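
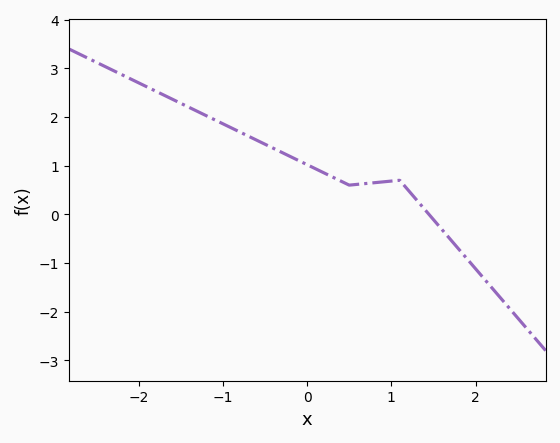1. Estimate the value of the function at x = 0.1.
0.937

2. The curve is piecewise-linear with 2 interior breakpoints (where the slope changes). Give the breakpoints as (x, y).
(0.5, 0.6); (1.1, 0.7)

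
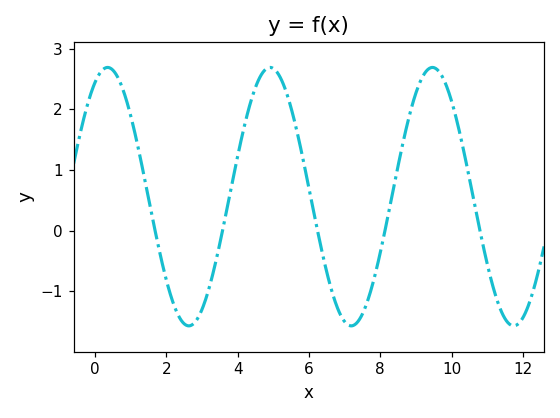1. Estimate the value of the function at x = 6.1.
0.4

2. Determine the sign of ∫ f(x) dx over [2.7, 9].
positive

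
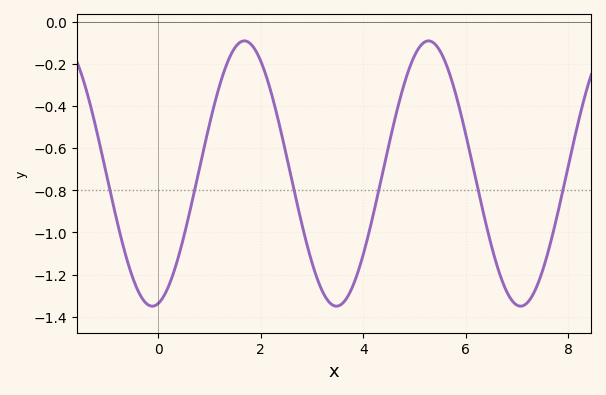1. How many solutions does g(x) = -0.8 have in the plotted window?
6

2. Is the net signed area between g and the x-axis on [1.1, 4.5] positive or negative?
negative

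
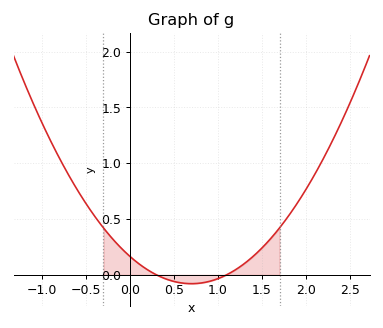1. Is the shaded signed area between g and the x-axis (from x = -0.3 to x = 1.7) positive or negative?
positive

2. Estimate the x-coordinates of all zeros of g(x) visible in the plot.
0.3, 1.1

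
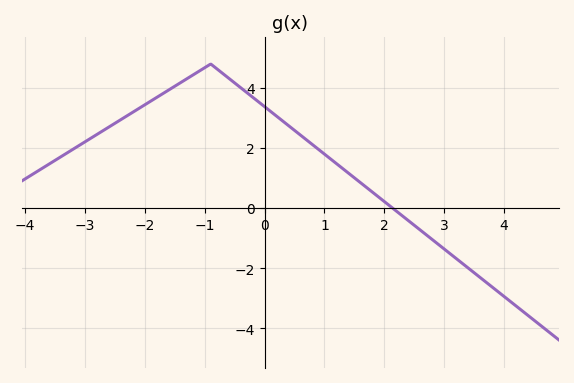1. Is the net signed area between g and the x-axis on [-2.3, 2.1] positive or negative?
positive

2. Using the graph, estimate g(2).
0.2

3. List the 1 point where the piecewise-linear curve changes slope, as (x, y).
(-0.9, 4.8)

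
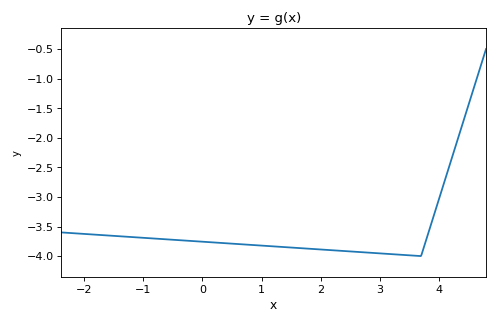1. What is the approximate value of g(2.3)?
-3.91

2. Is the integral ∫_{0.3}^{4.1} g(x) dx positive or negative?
negative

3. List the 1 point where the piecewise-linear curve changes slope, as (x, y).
(3.7, -4)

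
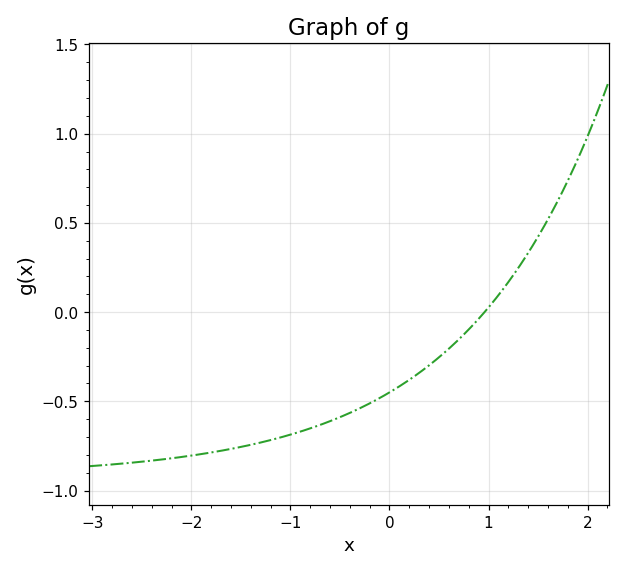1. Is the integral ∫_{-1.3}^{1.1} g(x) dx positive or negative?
negative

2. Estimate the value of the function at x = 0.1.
-0.416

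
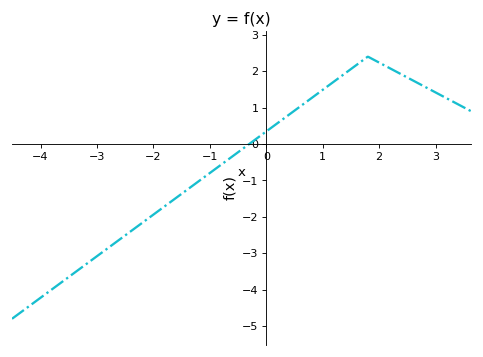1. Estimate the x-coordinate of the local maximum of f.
1.8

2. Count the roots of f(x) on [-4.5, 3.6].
1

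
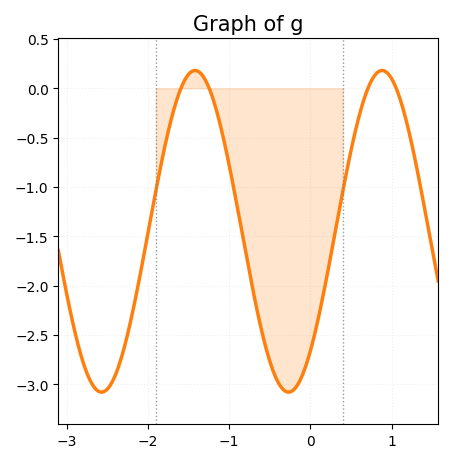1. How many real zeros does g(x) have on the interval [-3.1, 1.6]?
4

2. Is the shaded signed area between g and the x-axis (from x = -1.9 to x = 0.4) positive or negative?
negative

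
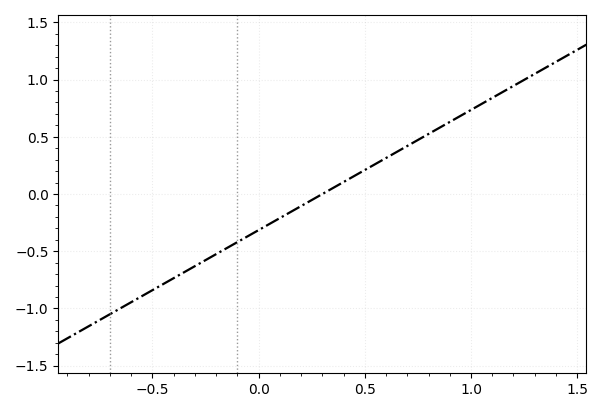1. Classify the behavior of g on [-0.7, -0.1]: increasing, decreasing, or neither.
increasing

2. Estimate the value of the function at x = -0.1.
-0.42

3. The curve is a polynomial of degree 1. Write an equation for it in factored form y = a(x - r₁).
y = 1.05(x - 0.3)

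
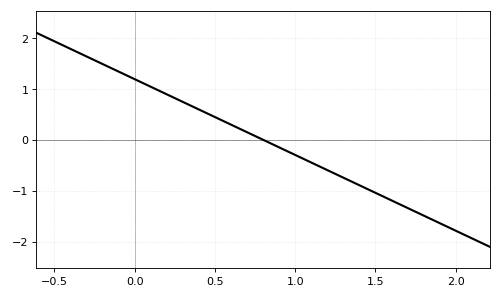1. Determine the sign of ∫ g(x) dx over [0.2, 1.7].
negative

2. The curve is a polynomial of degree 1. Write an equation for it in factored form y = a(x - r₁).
y = -1.49(x - 0.8)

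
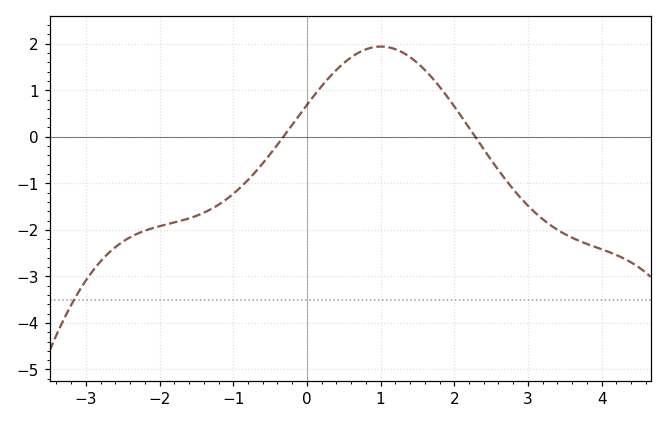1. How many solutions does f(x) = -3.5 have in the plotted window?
1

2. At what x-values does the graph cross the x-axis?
-0.32, 2.28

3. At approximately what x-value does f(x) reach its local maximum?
1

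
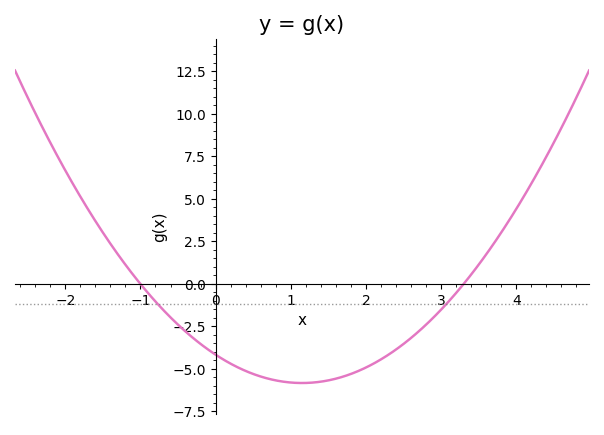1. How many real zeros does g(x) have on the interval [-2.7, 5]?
2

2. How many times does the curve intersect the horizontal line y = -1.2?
2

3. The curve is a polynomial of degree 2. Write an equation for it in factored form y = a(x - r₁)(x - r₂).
y = 1.26(x + 1)(x - 3.3)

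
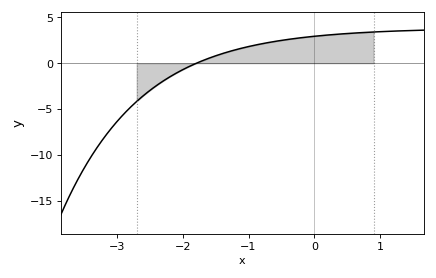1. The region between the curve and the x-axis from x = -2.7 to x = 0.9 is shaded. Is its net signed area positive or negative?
positive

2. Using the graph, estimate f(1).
3.5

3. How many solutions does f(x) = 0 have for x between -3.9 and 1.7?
1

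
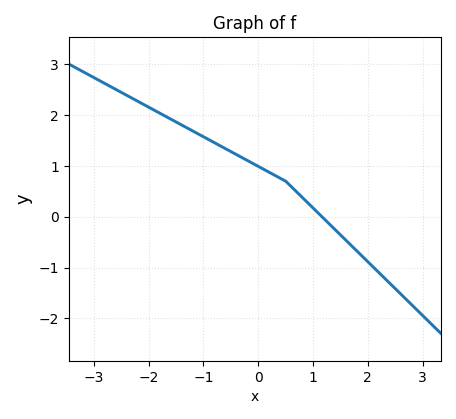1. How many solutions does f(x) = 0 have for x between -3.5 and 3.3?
1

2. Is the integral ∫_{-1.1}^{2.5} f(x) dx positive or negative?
positive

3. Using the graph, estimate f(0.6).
0.6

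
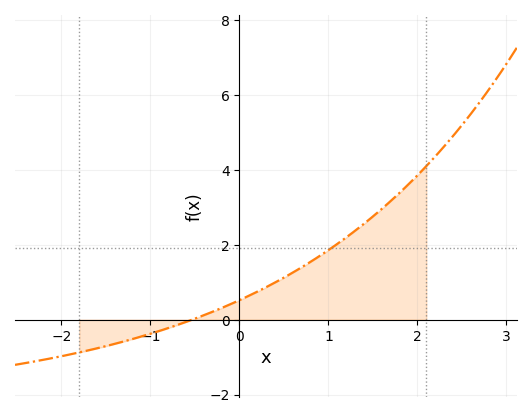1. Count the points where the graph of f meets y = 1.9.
1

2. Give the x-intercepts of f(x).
-0.53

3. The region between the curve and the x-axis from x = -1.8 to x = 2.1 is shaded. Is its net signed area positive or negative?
positive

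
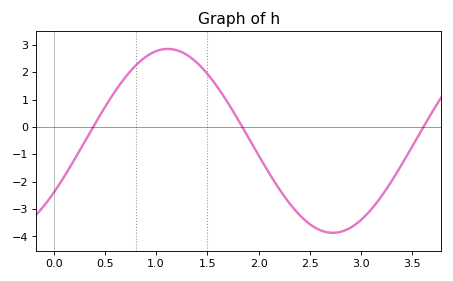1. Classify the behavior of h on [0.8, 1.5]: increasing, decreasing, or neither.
neither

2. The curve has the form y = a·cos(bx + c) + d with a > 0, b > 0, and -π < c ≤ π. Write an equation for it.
y = 3.36cos(1.95x - 2.17) - 0.51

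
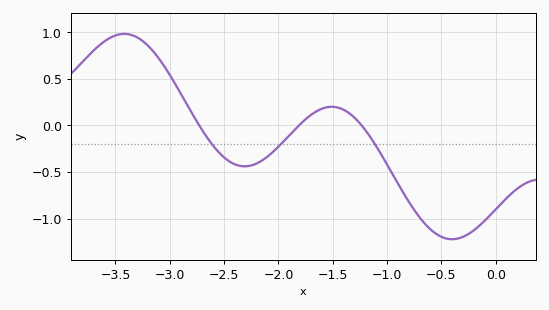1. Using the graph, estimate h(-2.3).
-0.439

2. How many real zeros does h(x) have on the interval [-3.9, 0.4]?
3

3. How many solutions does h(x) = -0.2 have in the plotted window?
3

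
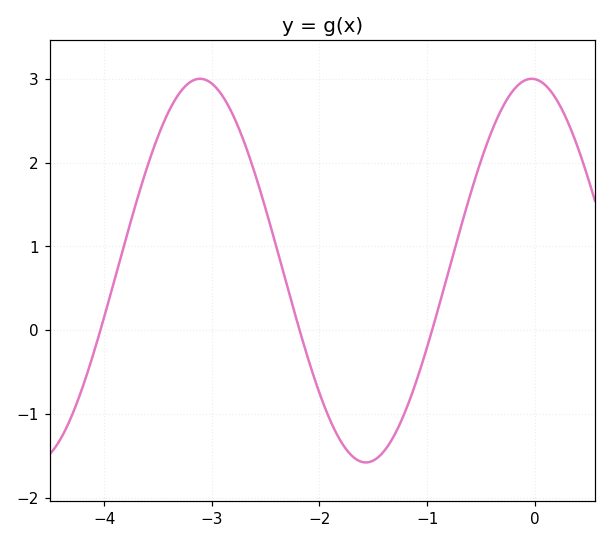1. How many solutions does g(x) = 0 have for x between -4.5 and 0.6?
3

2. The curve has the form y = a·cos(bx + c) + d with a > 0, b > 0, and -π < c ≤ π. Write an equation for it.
y = 2.29cos(2x + 0.06) + 0.71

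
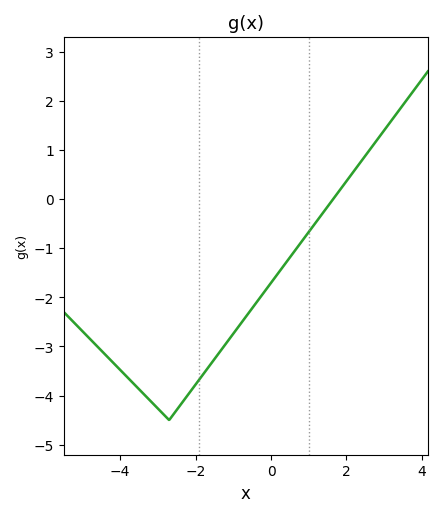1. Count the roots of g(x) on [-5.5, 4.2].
1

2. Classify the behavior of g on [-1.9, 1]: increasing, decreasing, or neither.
increasing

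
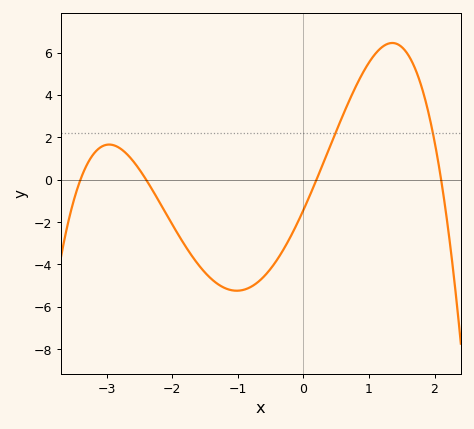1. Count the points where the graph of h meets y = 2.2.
2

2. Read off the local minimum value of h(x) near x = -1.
-5.25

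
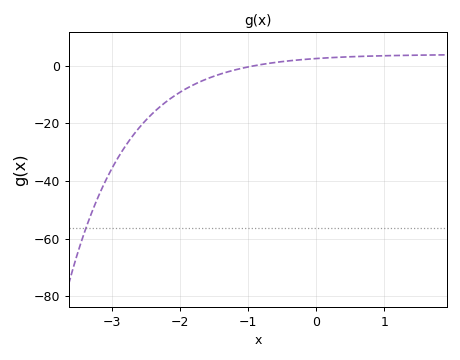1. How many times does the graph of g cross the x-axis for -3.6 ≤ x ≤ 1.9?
1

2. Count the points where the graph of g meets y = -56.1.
1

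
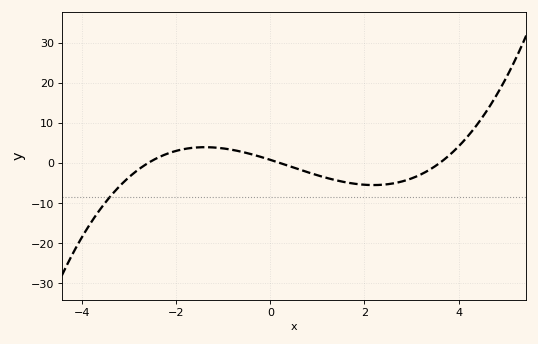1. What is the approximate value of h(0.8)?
-2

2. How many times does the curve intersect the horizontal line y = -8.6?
1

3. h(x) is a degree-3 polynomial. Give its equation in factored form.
y = 0.41(x + 2.6)(x - 0.2)(x - 3.6)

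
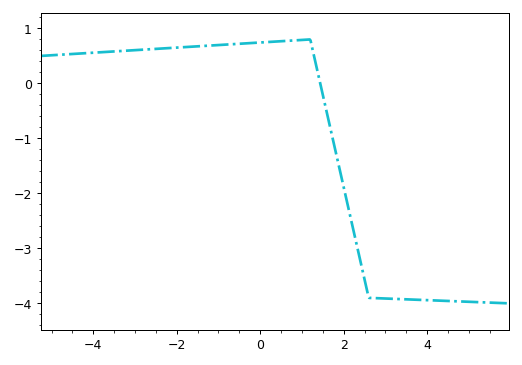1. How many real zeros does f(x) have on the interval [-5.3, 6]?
1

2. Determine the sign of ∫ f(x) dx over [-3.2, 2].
positive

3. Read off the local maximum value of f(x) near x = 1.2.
0.8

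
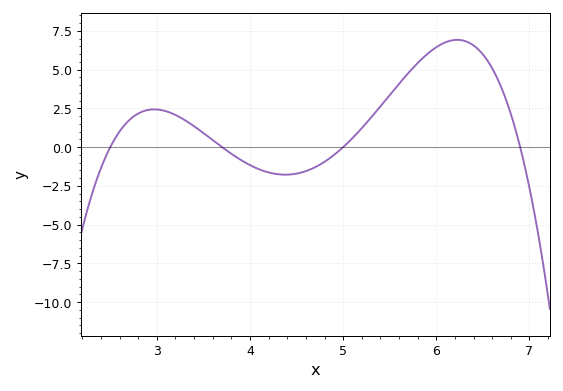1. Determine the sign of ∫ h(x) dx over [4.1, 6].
positive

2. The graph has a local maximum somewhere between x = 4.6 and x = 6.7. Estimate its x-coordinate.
6.2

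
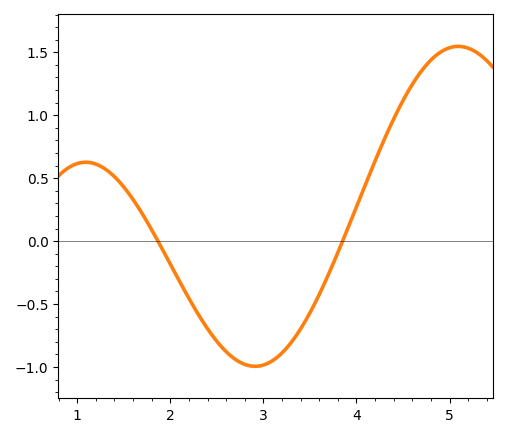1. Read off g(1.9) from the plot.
-0.05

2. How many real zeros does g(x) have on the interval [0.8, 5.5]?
2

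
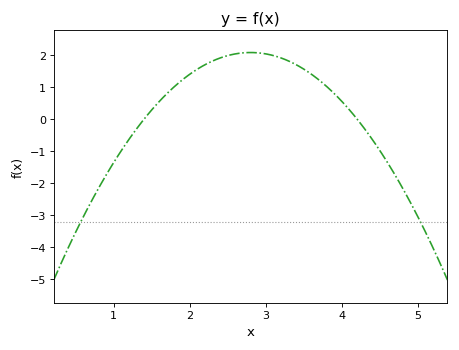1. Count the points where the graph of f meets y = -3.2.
2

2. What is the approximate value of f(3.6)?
1.4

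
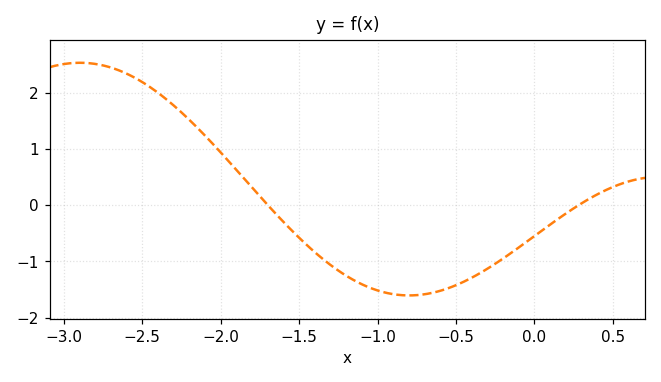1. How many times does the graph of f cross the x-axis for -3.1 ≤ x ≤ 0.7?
2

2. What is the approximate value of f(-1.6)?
-0.3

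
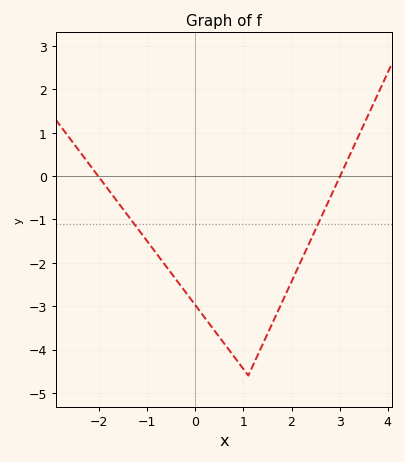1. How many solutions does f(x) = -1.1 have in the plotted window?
2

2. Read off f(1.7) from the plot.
-3.16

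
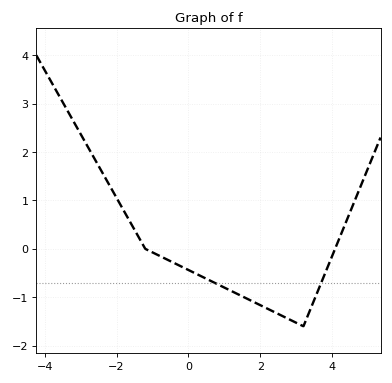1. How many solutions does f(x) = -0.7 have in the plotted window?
2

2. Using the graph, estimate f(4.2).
0.219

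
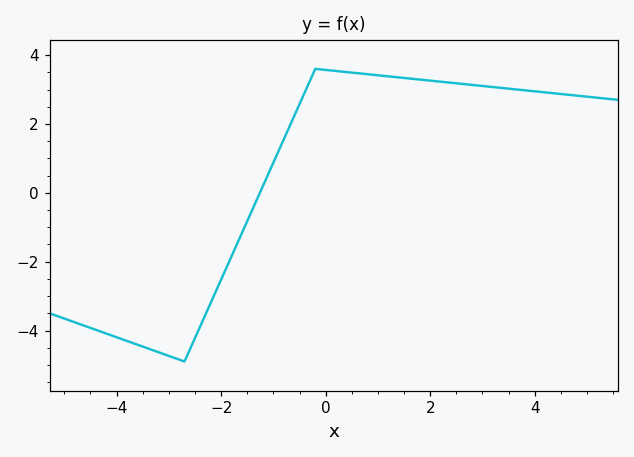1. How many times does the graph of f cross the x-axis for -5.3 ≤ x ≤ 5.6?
1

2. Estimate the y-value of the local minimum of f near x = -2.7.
-4.9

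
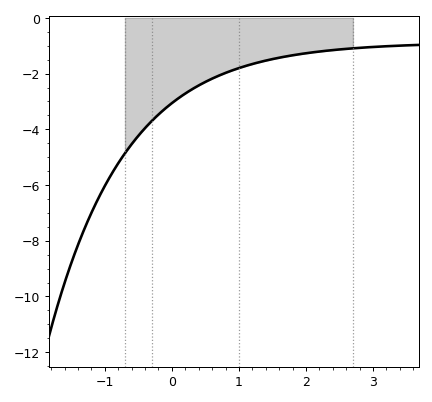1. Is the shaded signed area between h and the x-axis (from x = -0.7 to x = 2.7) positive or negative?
negative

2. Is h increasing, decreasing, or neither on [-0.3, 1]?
increasing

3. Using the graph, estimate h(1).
-1.8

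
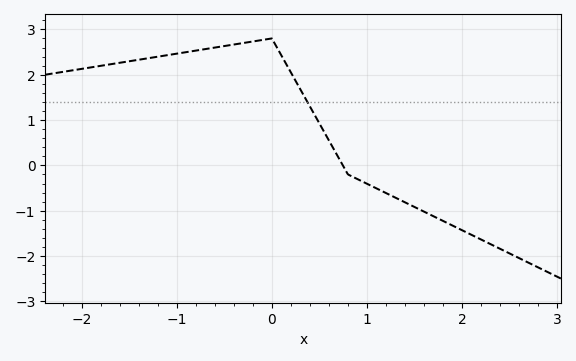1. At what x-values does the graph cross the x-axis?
0.747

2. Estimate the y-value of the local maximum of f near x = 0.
2.8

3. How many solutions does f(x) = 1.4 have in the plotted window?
1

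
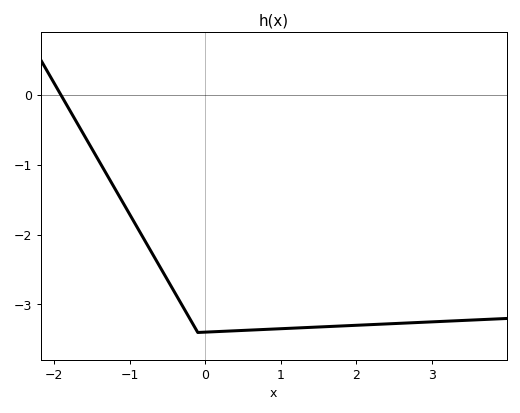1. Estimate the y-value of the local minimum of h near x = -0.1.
-3.4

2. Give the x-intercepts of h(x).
-1.91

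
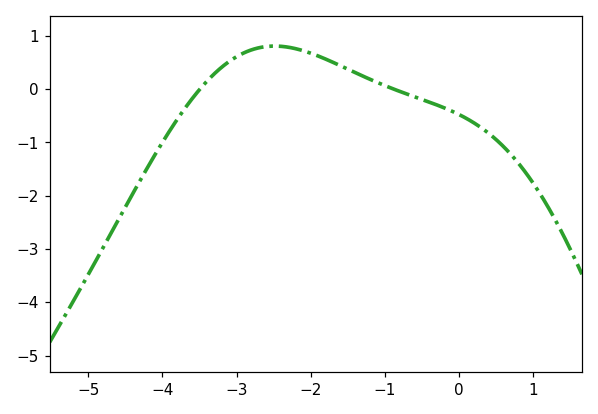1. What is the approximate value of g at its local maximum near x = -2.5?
0.809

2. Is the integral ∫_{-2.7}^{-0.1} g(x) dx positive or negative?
positive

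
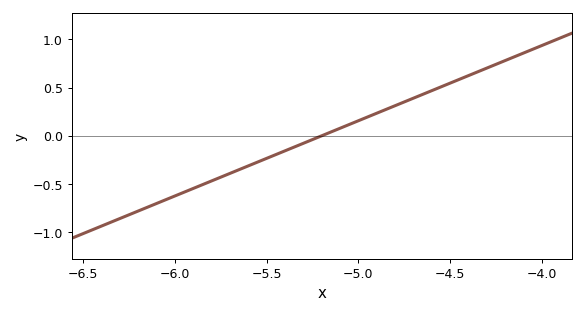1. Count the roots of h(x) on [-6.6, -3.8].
1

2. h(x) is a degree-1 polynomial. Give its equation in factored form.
y = 0.78(x + 5.2)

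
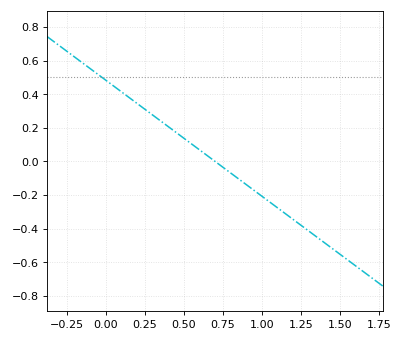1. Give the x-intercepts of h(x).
0.7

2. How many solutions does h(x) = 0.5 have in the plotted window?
1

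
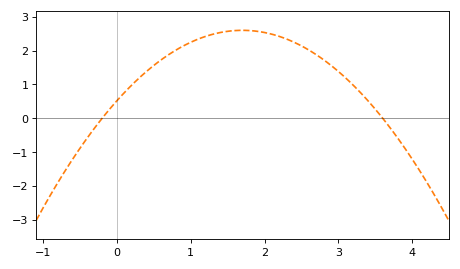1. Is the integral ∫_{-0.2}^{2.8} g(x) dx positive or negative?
positive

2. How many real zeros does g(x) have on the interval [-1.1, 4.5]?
2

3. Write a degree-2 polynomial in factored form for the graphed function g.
y = -0.72(x + 0.2)(x - 3.6)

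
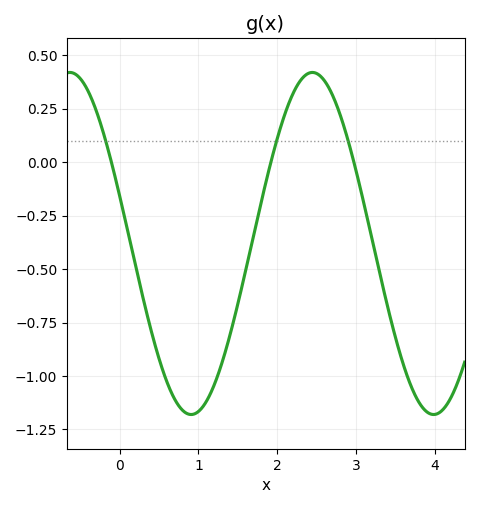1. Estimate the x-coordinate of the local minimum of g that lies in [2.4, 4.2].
4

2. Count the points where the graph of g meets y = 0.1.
3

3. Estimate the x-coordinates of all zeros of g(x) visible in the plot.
-0.1, 1.9, 3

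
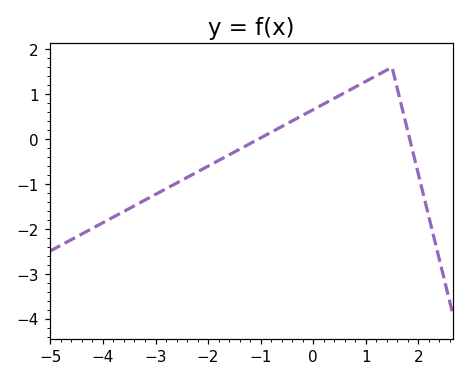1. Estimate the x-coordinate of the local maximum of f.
1.4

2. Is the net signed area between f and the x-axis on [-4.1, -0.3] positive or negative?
negative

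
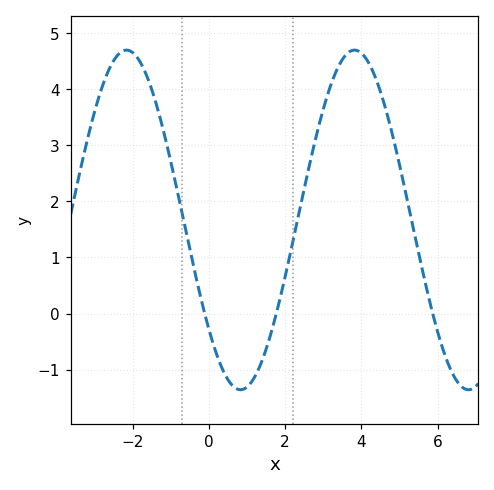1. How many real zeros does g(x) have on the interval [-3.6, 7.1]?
3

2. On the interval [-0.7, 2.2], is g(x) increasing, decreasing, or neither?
neither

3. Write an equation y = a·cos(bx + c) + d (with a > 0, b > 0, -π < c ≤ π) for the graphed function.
y = 3.03cos(1.05x + 2.27) + 1.67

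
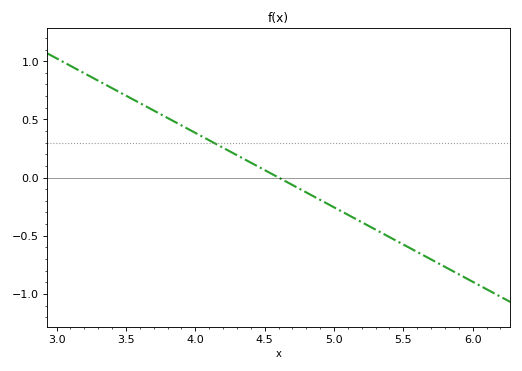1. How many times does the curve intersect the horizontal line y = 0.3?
1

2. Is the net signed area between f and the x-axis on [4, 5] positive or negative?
positive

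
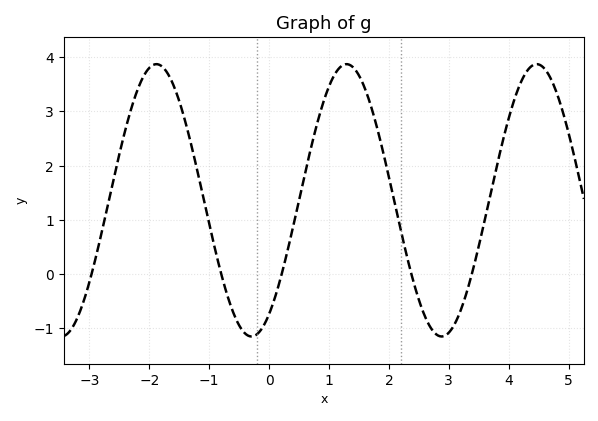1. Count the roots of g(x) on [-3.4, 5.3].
5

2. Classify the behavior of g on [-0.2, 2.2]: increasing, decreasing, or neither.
neither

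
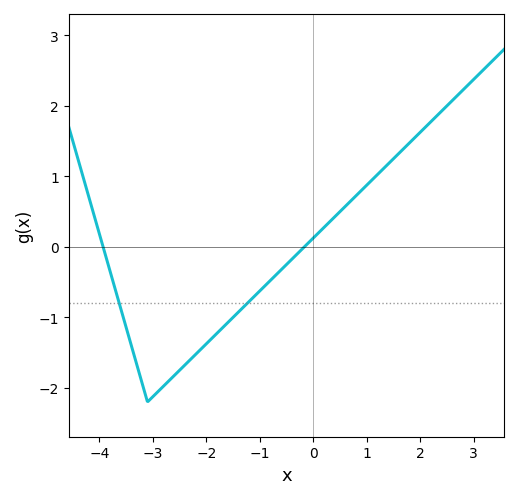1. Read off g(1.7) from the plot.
1.4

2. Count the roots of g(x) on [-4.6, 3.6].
2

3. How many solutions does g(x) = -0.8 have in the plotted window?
2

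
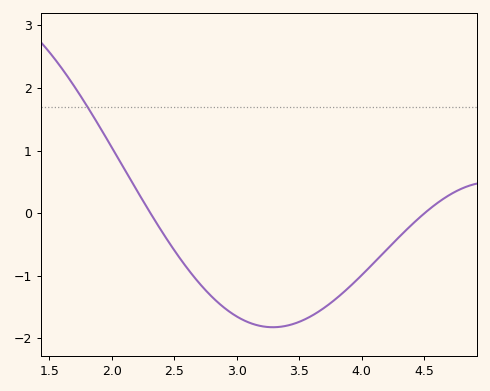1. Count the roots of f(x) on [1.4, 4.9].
2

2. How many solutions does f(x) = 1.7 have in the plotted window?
1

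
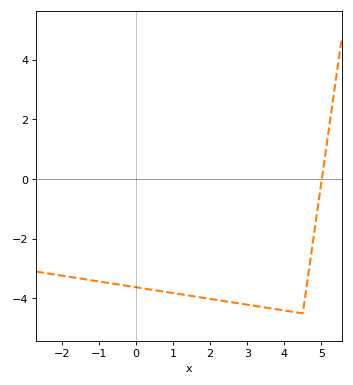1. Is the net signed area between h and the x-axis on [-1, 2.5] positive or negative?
negative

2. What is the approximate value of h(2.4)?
-4.09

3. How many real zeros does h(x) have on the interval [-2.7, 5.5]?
1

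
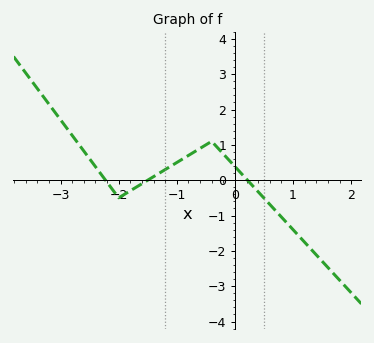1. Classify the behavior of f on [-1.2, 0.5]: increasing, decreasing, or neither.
neither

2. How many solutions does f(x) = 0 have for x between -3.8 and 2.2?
3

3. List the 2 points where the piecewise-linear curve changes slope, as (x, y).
(-2, -0.5); (-0.4, 1.1)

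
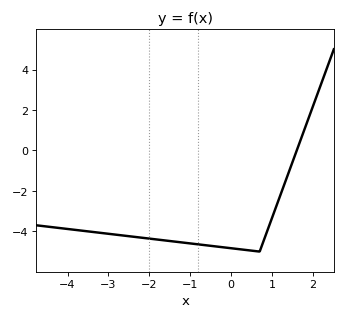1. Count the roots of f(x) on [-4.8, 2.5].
1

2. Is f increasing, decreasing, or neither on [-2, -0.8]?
decreasing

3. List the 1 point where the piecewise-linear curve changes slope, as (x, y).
(0.7, -5)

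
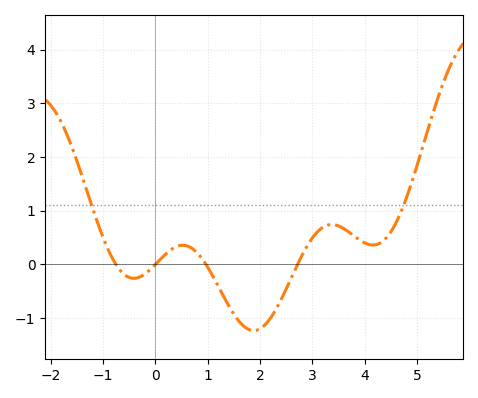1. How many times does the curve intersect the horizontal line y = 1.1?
2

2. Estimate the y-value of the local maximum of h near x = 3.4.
0.741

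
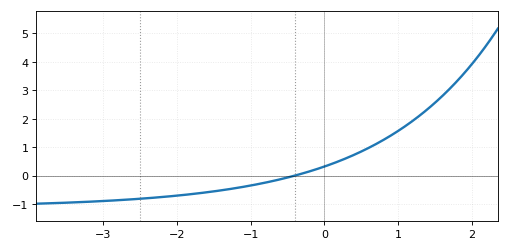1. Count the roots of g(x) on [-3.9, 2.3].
1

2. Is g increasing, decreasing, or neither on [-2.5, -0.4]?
increasing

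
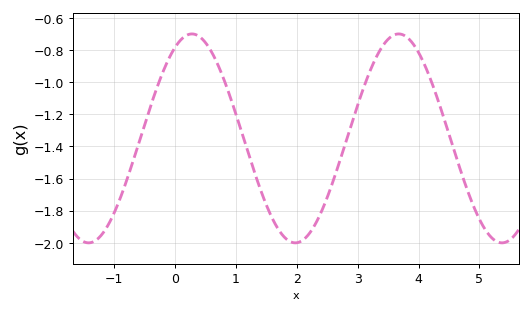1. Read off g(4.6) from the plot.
-1.44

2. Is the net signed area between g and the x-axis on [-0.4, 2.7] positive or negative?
negative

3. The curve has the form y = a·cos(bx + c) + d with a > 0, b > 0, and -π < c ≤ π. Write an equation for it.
y = 0.65cos(1.9x - 0.51) - 1.35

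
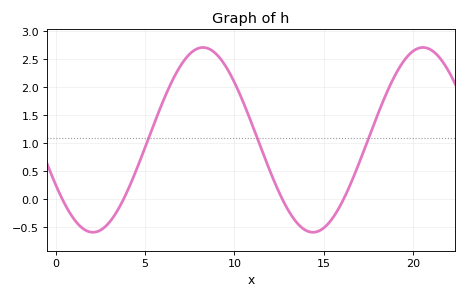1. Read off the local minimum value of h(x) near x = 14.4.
-0.59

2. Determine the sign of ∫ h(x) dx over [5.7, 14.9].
positive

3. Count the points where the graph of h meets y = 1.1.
3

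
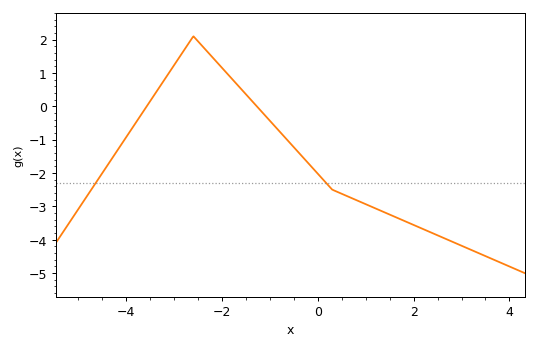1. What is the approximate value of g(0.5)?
-2.6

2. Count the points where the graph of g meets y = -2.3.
2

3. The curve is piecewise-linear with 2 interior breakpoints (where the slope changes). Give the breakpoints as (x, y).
(-2.6, 2.1); (0.3, -2.5)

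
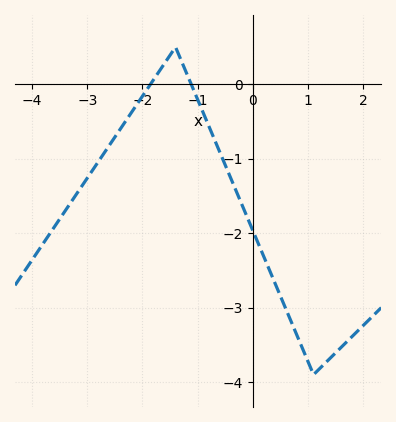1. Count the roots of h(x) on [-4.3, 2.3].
2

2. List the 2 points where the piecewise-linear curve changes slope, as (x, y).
(-1.4, 0.5); (1.1, -3.9)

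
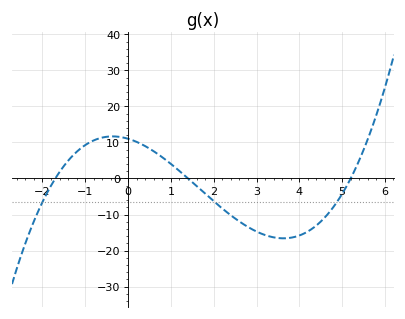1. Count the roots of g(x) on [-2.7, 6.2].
3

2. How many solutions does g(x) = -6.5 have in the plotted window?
3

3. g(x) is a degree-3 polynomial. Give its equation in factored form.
y = 0.89(x + 1.7)(x - 1.4)(x - 5.2)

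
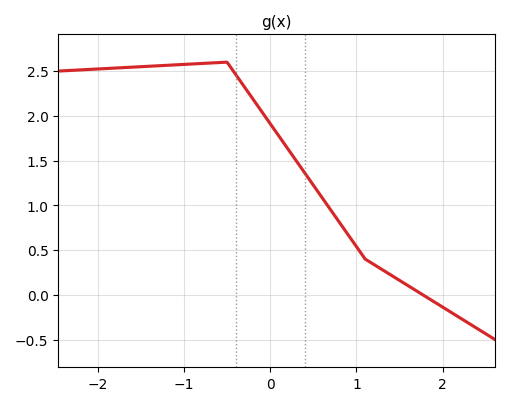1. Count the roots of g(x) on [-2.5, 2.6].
1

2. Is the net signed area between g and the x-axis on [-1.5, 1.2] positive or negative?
positive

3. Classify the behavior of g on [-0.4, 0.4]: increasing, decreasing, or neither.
decreasing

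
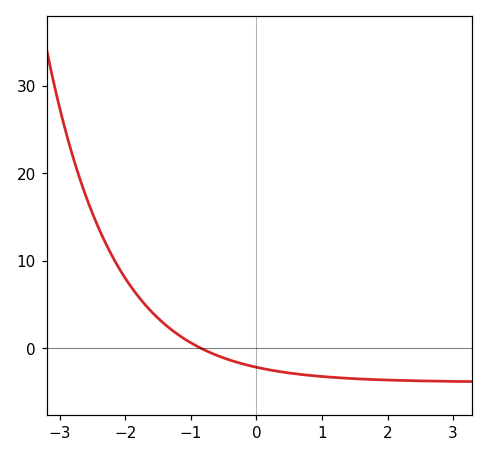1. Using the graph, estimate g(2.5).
-3.71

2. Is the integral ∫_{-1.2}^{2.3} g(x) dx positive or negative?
negative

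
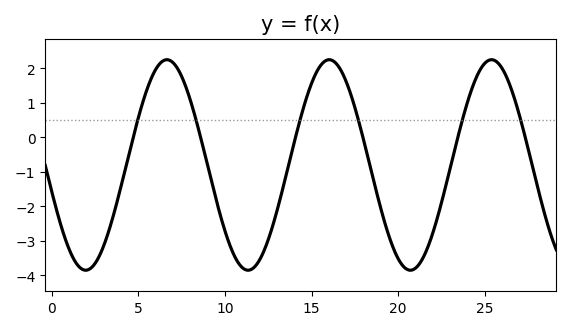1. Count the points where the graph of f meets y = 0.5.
6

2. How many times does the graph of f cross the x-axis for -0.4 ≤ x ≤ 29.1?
6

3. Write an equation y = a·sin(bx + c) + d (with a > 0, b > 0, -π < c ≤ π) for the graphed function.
y = 3.05sin(0.67x - 2.9) - 0.8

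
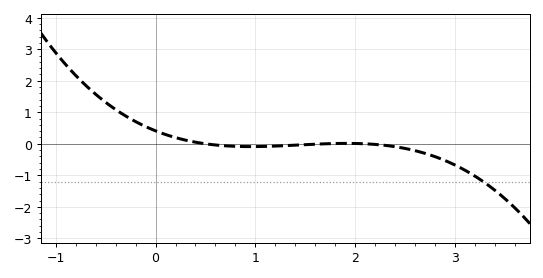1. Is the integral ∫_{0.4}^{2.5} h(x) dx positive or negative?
negative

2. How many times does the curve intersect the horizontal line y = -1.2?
1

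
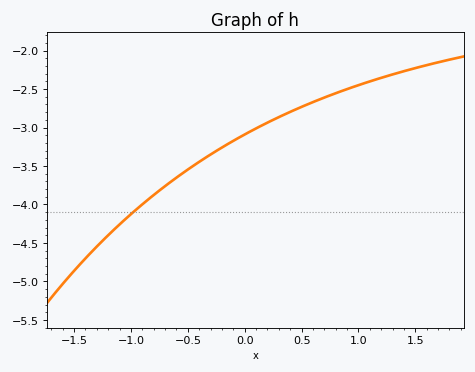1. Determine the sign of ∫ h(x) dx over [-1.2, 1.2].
negative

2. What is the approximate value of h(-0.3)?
-3.35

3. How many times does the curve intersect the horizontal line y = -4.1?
1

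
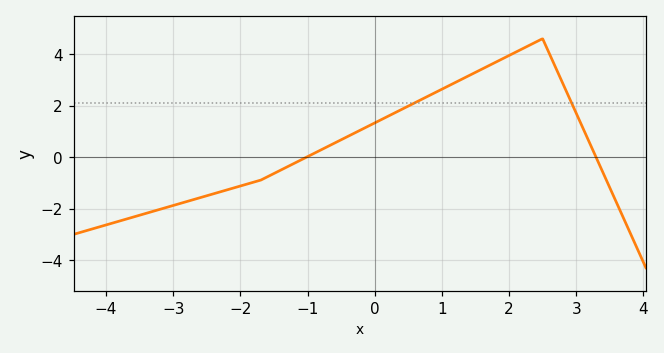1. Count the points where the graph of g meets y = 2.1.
2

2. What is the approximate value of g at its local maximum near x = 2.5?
4.6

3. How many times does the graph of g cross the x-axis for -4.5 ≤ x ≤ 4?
2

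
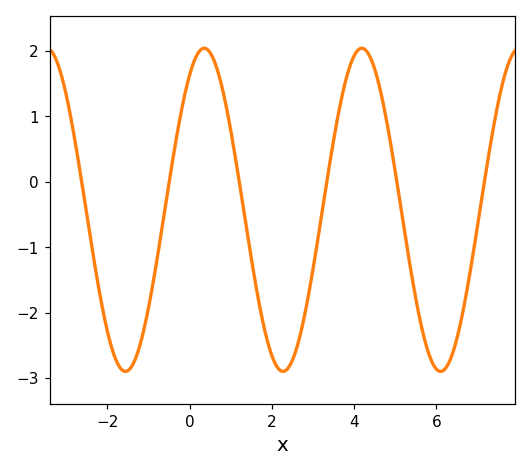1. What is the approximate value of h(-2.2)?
-1.7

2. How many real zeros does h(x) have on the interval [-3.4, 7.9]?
6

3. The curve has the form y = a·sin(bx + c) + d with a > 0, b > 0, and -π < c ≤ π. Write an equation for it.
y = 2.47sin(1.6x + 0.99) - 0.43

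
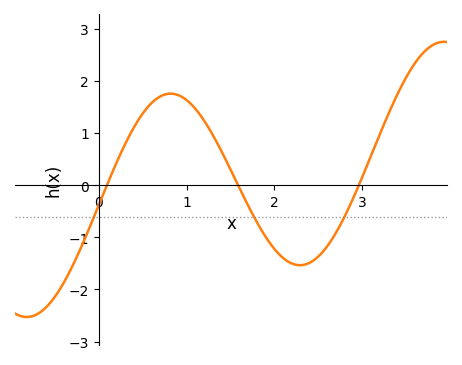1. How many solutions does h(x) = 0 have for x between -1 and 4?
3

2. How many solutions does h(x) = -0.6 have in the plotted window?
3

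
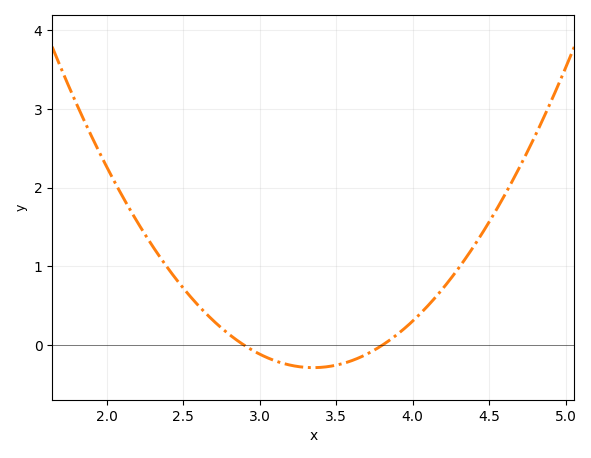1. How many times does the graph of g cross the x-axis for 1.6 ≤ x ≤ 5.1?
2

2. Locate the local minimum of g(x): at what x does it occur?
3.35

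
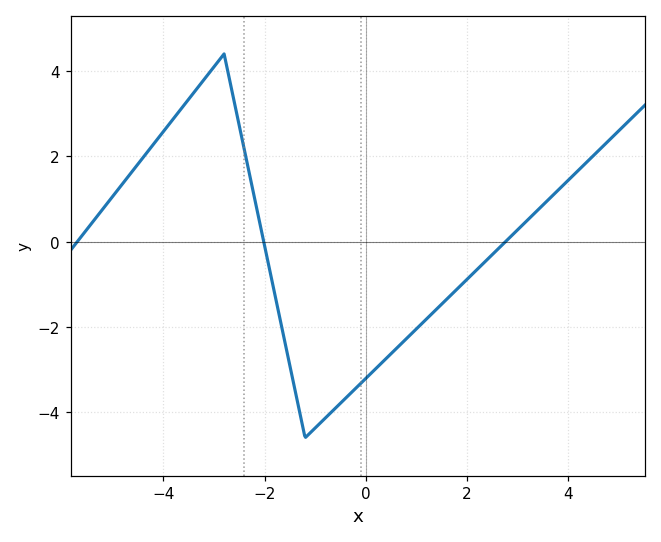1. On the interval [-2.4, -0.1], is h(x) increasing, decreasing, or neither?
neither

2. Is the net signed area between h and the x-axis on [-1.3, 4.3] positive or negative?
negative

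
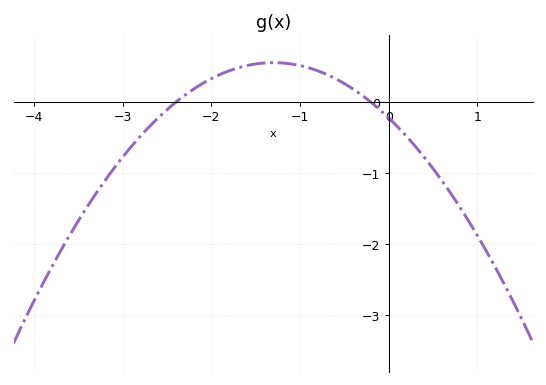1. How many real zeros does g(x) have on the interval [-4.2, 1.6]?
2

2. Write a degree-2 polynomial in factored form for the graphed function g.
y = -0.46(x + 2.4)(x + 0.2)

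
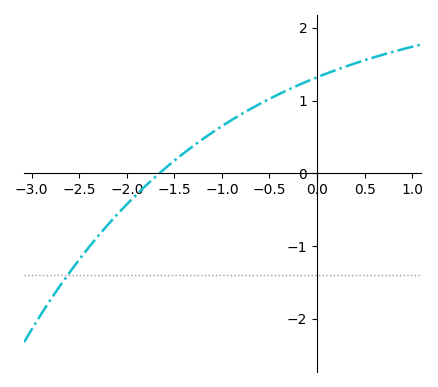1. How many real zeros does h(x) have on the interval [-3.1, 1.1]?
1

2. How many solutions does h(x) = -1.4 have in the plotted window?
1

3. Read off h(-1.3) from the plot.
0.377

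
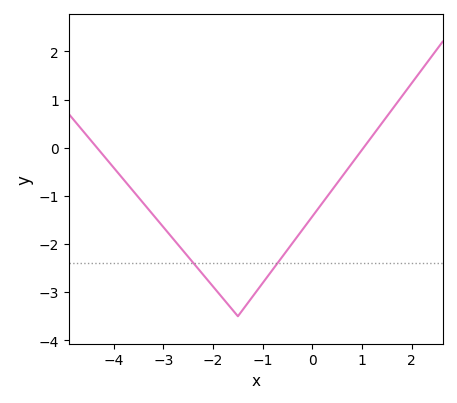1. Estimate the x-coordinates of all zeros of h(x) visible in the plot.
-4.4, 1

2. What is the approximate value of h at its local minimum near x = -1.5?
-3.5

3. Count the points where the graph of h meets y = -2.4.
2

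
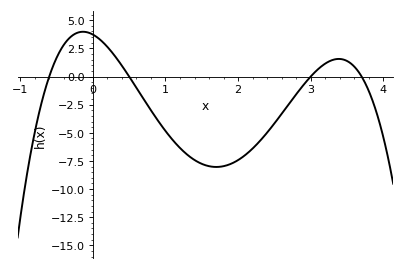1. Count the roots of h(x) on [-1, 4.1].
4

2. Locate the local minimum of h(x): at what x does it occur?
1.7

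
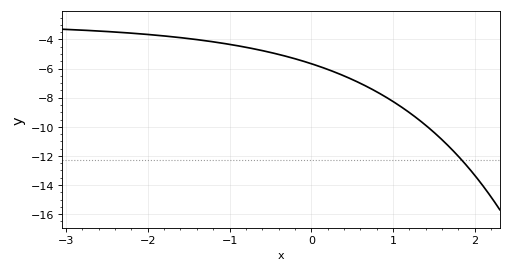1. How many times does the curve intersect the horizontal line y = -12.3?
1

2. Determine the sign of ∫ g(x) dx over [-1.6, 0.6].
negative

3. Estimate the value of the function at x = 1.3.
-9.4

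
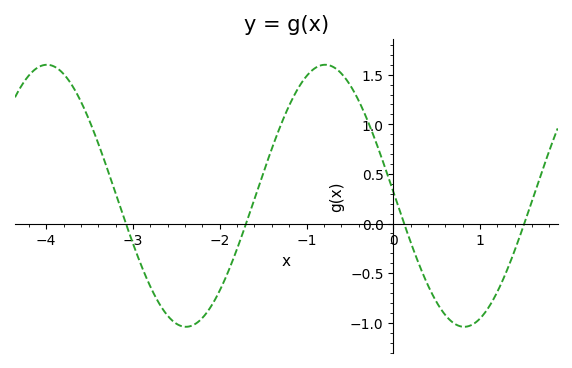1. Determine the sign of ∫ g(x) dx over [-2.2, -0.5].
positive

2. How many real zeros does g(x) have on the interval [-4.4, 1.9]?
4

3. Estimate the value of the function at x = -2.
-0.675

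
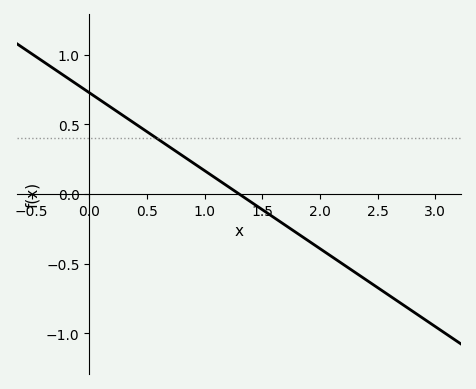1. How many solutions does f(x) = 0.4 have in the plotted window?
1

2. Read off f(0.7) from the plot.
0.35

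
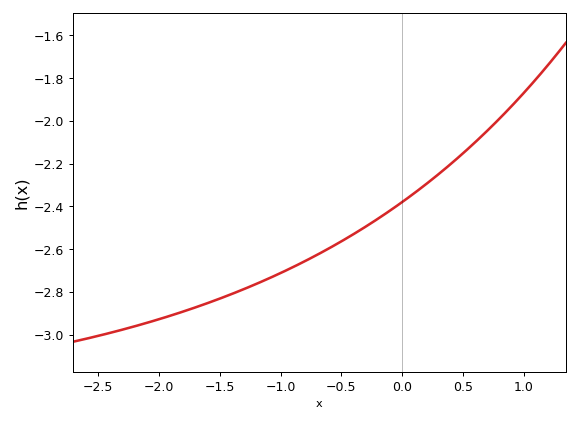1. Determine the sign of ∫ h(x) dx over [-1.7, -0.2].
negative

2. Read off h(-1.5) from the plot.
-2.83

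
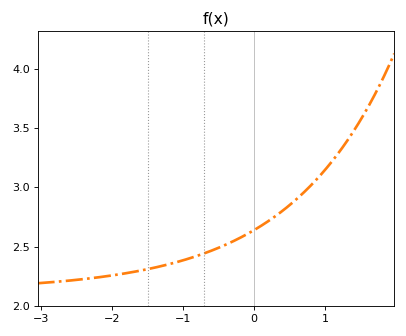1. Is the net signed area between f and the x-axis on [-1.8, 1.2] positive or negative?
positive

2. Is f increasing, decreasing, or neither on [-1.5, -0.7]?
increasing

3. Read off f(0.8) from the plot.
3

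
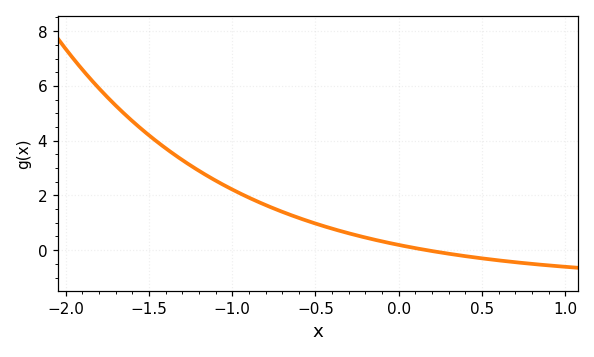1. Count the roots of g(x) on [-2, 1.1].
1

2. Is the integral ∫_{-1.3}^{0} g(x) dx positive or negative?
positive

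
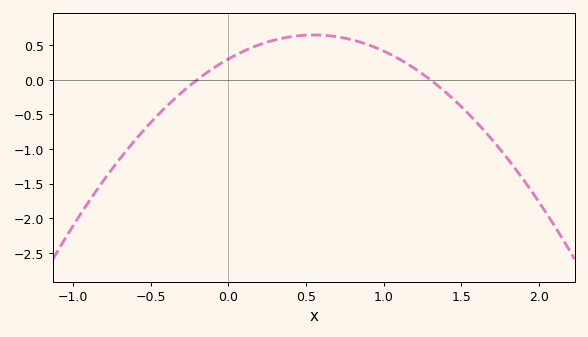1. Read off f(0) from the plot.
0.3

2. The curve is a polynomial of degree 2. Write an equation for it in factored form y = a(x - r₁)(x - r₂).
y = -1.15(x + 0.2)(x - 1.3)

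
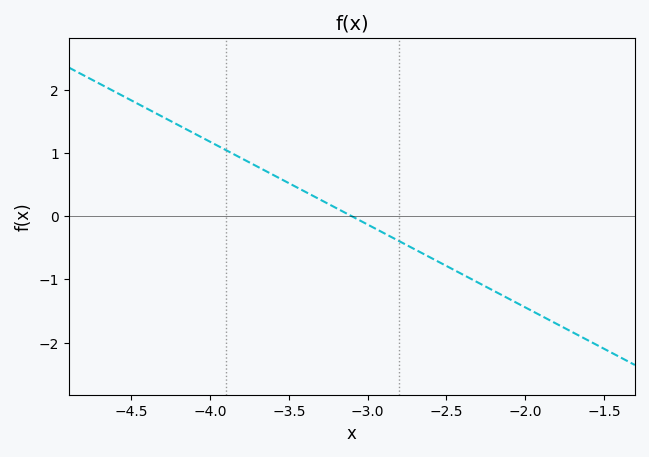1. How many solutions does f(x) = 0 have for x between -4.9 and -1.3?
1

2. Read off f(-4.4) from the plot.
1.7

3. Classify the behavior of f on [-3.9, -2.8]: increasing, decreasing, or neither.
decreasing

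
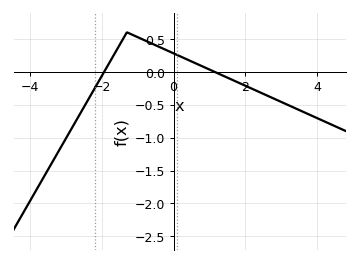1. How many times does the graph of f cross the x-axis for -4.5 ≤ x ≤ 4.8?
2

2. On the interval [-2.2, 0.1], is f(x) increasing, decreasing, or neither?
neither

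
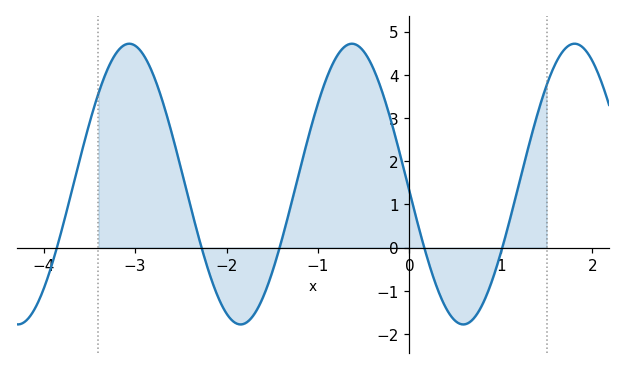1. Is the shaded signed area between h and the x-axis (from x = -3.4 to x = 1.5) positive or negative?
positive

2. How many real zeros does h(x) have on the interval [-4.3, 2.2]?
5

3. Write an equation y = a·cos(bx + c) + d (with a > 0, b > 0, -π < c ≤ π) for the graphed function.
y = 3.25cos(2.58x + 1.62) + 1.47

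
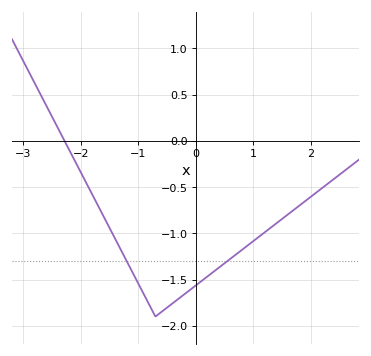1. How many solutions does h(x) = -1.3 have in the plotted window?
2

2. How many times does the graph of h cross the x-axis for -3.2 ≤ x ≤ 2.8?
1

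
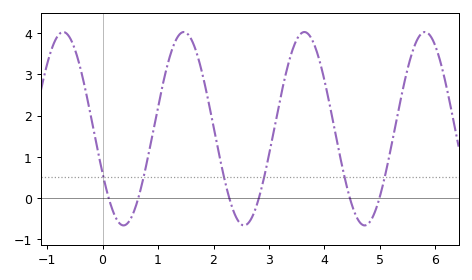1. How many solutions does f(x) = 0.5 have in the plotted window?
6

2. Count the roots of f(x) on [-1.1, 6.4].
6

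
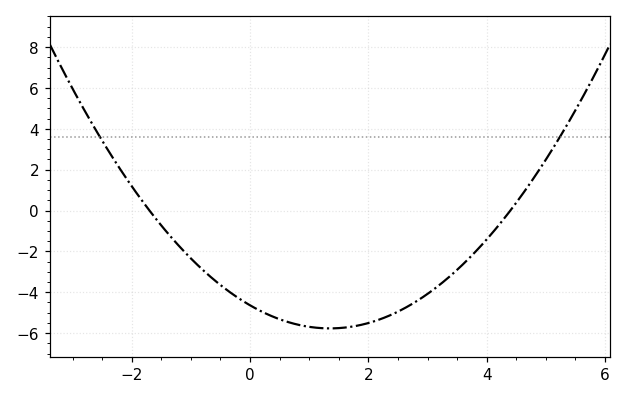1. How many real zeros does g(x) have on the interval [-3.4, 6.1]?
2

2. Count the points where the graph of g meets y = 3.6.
2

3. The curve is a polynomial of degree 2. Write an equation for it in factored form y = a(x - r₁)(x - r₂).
y = 0.62(x + 1.7)(x - 4.4)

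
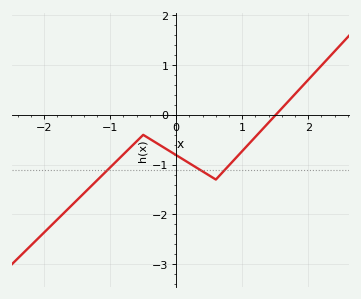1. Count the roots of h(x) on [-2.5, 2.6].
1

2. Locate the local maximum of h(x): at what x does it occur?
-0.5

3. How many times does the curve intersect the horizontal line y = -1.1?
3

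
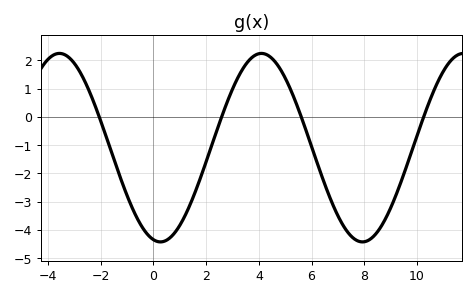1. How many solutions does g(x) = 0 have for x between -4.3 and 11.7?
4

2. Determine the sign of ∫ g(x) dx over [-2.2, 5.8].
negative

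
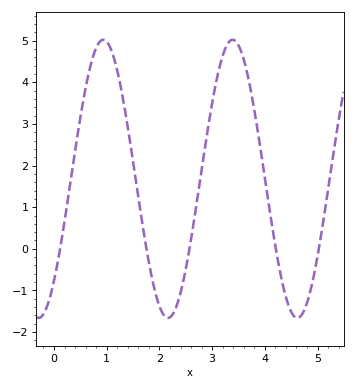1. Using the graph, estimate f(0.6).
3.9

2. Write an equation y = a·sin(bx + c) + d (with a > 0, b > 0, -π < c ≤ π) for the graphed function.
y = 3.34sin(2.6x - 0.82) + 1.68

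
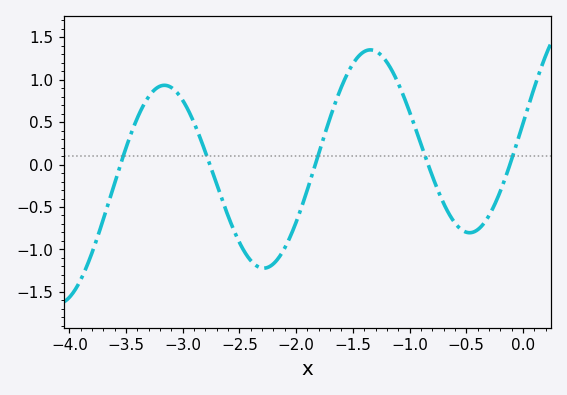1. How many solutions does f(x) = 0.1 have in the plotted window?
5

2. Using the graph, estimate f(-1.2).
1.21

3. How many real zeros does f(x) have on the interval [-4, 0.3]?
5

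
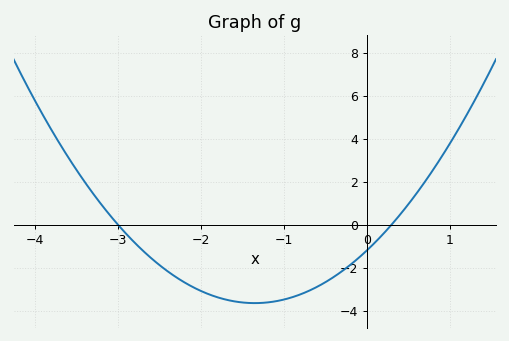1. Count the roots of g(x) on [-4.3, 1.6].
2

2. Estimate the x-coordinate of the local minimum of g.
-1.35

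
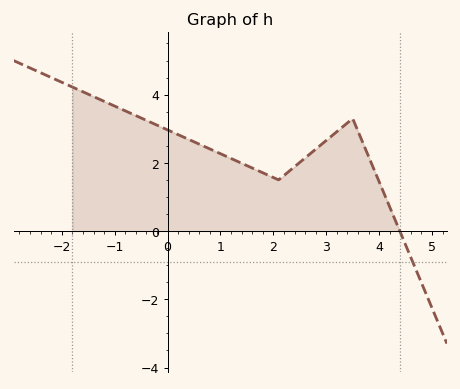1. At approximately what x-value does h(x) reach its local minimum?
2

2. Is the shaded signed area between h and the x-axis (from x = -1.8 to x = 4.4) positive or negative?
positive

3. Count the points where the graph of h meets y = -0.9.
1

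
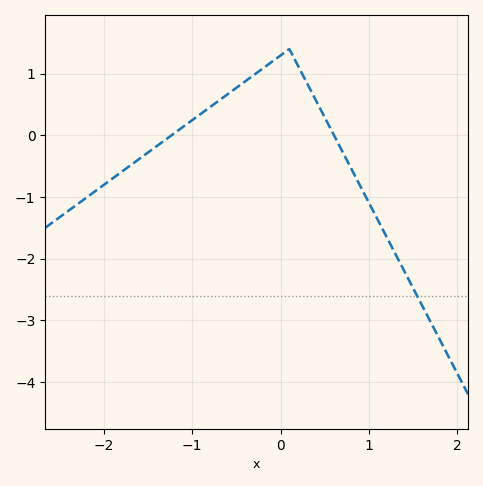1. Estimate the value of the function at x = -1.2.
0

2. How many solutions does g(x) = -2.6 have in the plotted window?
1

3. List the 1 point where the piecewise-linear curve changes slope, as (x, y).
(0.1, 1.4)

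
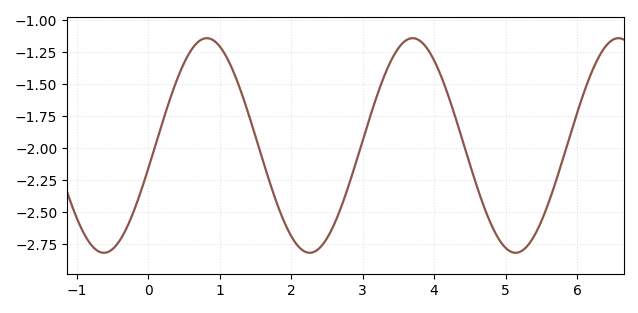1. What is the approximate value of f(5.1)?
-2.82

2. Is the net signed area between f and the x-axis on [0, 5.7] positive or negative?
negative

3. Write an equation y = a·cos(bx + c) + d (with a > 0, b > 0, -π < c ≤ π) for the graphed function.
y = 0.84cos(2.18x - 1.78) - 1.98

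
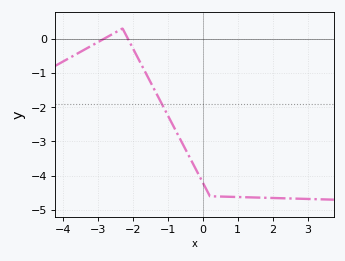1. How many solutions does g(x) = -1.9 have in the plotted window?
1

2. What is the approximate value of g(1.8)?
-4.65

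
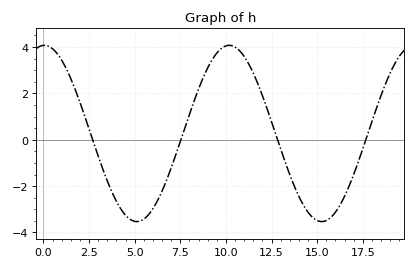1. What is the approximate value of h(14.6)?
-3.23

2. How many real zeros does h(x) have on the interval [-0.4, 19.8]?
4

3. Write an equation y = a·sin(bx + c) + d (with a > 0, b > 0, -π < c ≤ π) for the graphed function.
y = 3.8sin(0.62x + 1.54) + 0.27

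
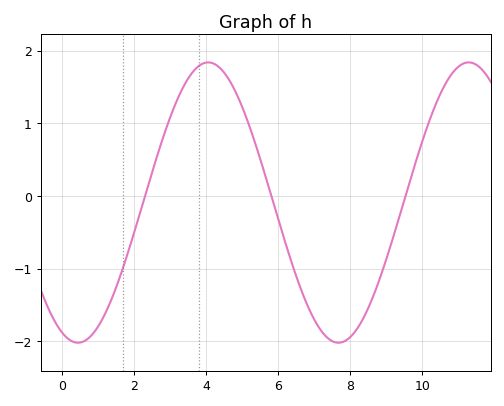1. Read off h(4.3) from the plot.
1.8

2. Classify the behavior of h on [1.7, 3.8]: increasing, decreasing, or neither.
increasing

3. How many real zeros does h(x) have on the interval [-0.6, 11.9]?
3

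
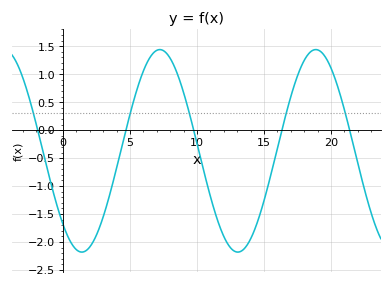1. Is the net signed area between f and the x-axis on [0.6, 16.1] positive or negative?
negative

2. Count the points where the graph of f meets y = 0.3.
5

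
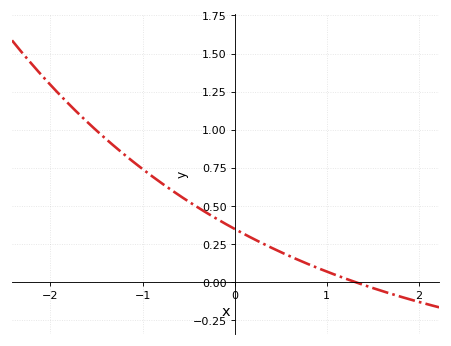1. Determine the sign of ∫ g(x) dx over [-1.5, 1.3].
positive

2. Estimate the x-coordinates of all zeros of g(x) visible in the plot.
1.32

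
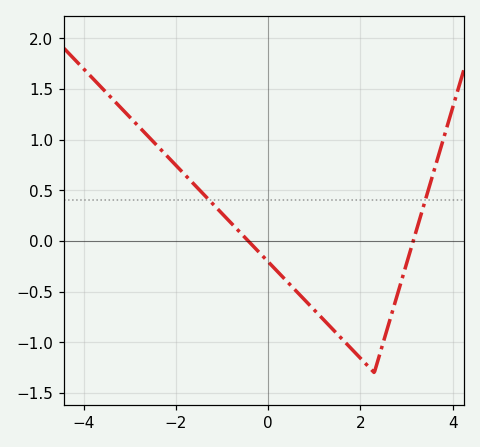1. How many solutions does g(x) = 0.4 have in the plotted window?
2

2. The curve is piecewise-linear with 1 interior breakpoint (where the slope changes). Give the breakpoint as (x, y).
(2.3, -1.3)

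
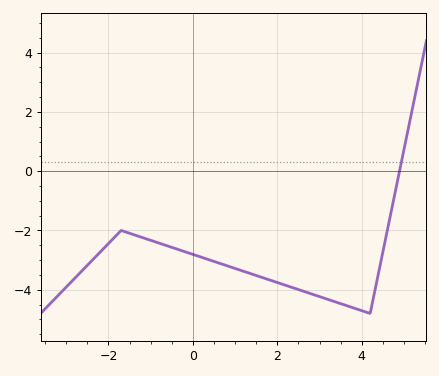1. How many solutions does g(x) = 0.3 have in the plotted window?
1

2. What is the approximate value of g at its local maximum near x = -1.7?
-2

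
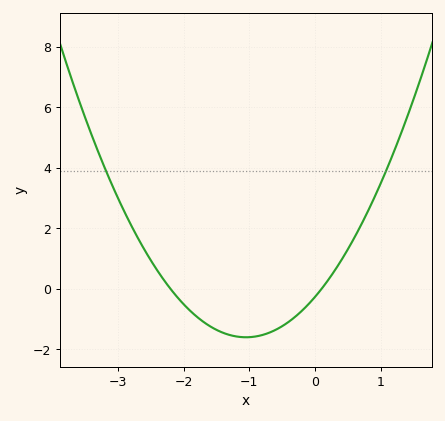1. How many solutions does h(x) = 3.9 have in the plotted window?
2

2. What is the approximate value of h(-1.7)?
-1.09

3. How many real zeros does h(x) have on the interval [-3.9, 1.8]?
2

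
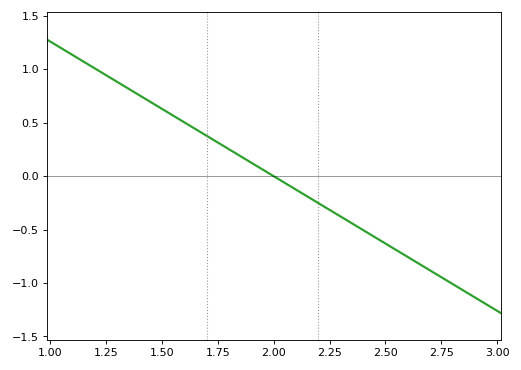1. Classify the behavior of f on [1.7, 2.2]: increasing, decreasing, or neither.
decreasing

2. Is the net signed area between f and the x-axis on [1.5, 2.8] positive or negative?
negative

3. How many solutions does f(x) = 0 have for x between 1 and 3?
1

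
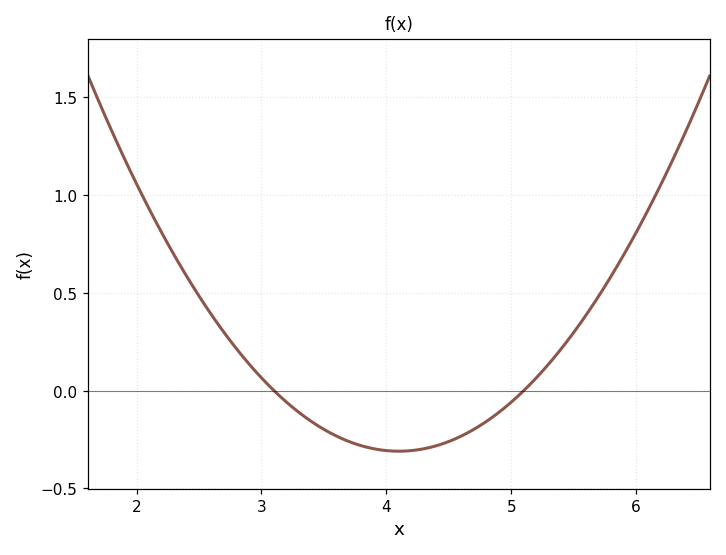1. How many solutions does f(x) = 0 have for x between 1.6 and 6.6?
2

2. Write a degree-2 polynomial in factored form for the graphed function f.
y = 0.31(x - 3.1)(x - 5.1)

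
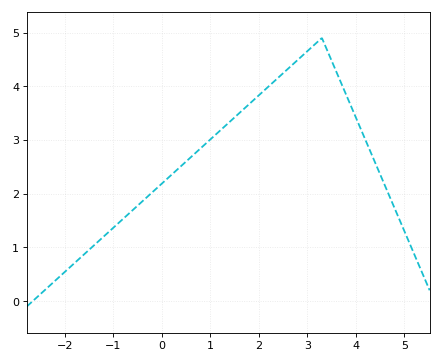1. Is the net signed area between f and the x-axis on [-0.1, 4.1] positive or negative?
positive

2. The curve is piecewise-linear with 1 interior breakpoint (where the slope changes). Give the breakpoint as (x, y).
(3.3, 4.9)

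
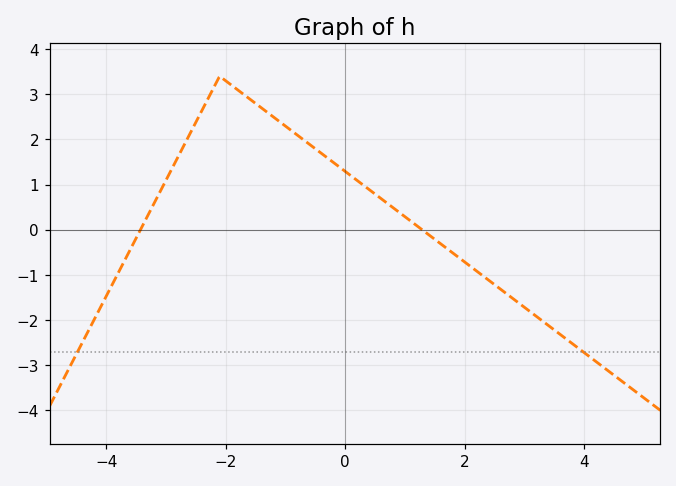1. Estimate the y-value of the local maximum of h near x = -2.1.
3.4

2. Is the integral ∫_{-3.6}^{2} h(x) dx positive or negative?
positive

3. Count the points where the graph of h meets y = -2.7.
2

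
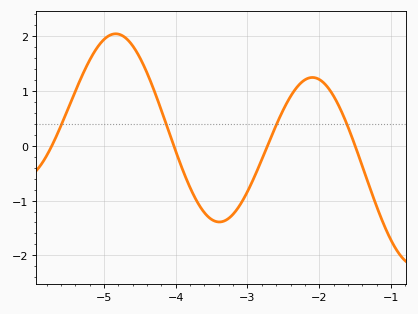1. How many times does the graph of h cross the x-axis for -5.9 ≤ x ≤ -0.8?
4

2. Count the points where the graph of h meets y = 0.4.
4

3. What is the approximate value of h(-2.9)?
-0.558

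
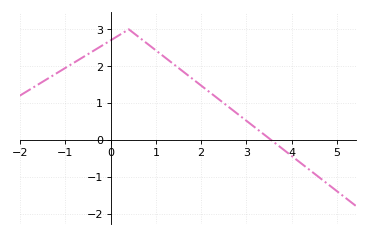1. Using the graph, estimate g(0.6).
2.8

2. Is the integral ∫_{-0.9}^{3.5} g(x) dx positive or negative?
positive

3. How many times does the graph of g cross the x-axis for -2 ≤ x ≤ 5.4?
1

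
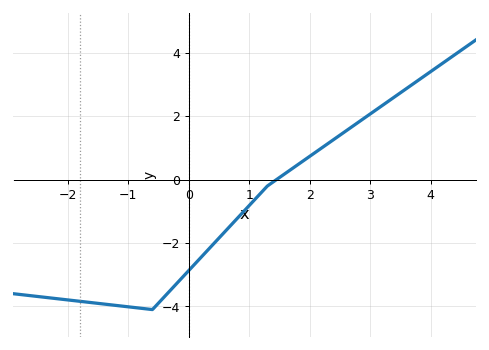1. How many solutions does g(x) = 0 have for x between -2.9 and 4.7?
1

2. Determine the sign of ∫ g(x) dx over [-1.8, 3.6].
negative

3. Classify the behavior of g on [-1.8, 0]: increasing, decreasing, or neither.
neither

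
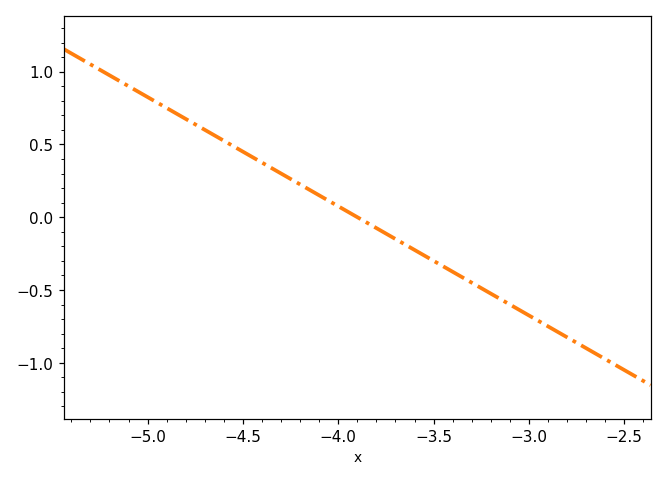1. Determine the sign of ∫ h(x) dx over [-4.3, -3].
negative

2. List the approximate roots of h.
-3.9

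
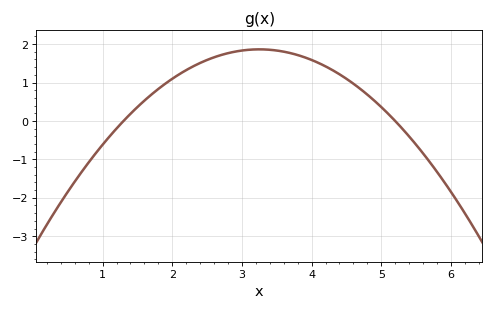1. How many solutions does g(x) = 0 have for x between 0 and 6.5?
2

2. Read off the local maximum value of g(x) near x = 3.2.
1.86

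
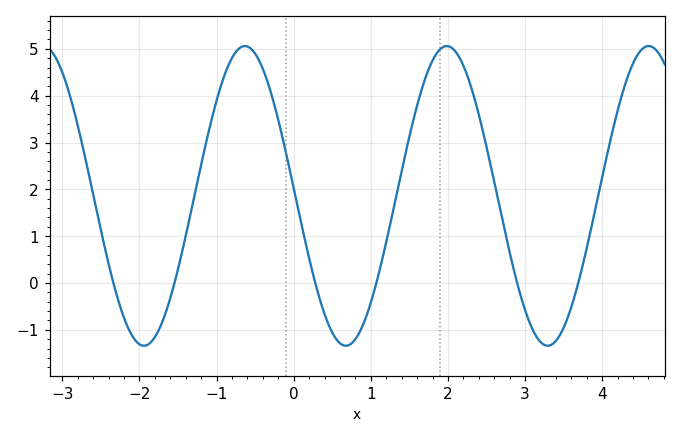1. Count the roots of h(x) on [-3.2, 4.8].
6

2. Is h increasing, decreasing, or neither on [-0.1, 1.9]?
neither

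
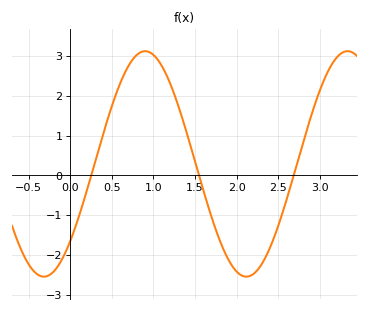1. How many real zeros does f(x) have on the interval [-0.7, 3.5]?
3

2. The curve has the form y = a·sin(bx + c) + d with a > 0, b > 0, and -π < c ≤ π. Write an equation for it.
y = 2.83sin(2.58x - 0.75) + 0.29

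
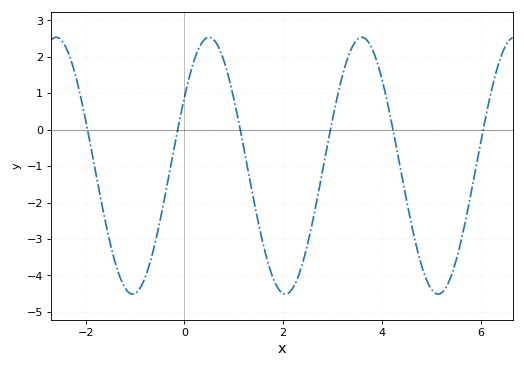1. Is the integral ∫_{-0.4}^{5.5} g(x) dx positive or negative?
negative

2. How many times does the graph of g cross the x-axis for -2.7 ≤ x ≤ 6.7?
6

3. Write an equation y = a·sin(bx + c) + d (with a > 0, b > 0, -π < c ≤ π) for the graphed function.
y = 3.52sin(2x + 0.56) - 0.99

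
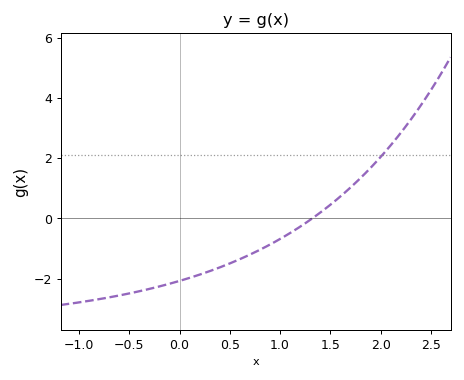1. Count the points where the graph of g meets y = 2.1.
1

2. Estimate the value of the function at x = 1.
-0.687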